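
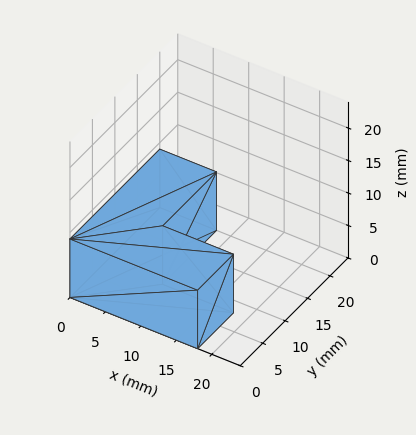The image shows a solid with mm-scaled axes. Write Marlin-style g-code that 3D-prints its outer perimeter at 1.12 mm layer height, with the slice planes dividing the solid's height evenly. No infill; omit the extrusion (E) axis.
Reading the render: the shape is an L-shaped prism: outer 18 × 20 mm, arm thicknesses ≈ 8 mm (horizontal) and 8 mm (vertical), extruded 9 mm in z (dimensions read to the nearest mm from the axis ticks). For the g-code, the solid's height is divided into equal slices at the stated Δz and each level perimeter traced with G1 moves after a G0 lift.

; perimeter-only toolpath
G21 ; units = mm
G90 ; absolute positioning
G28 ; home
; layer 1
G0 Z1.12
G0 X0.00 Y0.00
G1 X18.00 Y0.00
G1 X18.00 Y8.00
G1 X8.00 Y8.00
G1 X8.00 Y20.00
G1 X0.00 Y20.00
G1 X0.00 Y0.00
; layer 2
G0 Z2.25
G0 X0.00 Y0.00
G1 X18.00 Y0.00
G1 X18.00 Y8.00
G1 X8.00 Y8.00
G1 X8.00 Y20.00
G1 X0.00 Y20.00
G1 X0.00 Y0.00
; layer 3
G0 Z3.38
G0 X0.00 Y0.00
G1 X18.00 Y0.00
G1 X18.00 Y8.00
G1 X8.00 Y8.00
G1 X8.00 Y20.00
G1 X0.00 Y20.00
G1 X0.00 Y0.00
; layer 4
G0 Z4.50
G0 X0.00 Y0.00
G1 X18.00 Y0.00
G1 X18.00 Y8.00
G1 X8.00 Y8.00
G1 X8.00 Y20.00
G1 X0.00 Y20.00
G1 X0.00 Y0.00
; layer 5
G0 Z5.62
G0 X0.00 Y0.00
G1 X18.00 Y0.00
G1 X18.00 Y8.00
G1 X8.00 Y8.00
G1 X8.00 Y20.00
G1 X0.00 Y20.00
G1 X0.00 Y0.00
; layer 6
G0 Z6.75
G0 X0.00 Y0.00
G1 X18.00 Y0.00
G1 X18.00 Y8.00
G1 X8.00 Y8.00
G1 X8.00 Y20.00
G1 X0.00 Y20.00
G1 X0.00 Y0.00
; layer 7
G0 Z7.88
G0 X0.00 Y0.00
G1 X18.00 Y0.00
G1 X18.00 Y8.00
G1 X8.00 Y8.00
G1 X8.00 Y20.00
G1 X0.00 Y20.00
G1 X0.00 Y0.00
; layer 8
G0 Z9.00
G0 X0.00 Y0.00
G1 X18.00 Y0.00
G1 X18.00 Y8.00
G1 X8.00 Y8.00
G1 X8.00 Y20.00
G1 X0.00 Y20.00
G1 X0.00 Y0.00
M2 ; end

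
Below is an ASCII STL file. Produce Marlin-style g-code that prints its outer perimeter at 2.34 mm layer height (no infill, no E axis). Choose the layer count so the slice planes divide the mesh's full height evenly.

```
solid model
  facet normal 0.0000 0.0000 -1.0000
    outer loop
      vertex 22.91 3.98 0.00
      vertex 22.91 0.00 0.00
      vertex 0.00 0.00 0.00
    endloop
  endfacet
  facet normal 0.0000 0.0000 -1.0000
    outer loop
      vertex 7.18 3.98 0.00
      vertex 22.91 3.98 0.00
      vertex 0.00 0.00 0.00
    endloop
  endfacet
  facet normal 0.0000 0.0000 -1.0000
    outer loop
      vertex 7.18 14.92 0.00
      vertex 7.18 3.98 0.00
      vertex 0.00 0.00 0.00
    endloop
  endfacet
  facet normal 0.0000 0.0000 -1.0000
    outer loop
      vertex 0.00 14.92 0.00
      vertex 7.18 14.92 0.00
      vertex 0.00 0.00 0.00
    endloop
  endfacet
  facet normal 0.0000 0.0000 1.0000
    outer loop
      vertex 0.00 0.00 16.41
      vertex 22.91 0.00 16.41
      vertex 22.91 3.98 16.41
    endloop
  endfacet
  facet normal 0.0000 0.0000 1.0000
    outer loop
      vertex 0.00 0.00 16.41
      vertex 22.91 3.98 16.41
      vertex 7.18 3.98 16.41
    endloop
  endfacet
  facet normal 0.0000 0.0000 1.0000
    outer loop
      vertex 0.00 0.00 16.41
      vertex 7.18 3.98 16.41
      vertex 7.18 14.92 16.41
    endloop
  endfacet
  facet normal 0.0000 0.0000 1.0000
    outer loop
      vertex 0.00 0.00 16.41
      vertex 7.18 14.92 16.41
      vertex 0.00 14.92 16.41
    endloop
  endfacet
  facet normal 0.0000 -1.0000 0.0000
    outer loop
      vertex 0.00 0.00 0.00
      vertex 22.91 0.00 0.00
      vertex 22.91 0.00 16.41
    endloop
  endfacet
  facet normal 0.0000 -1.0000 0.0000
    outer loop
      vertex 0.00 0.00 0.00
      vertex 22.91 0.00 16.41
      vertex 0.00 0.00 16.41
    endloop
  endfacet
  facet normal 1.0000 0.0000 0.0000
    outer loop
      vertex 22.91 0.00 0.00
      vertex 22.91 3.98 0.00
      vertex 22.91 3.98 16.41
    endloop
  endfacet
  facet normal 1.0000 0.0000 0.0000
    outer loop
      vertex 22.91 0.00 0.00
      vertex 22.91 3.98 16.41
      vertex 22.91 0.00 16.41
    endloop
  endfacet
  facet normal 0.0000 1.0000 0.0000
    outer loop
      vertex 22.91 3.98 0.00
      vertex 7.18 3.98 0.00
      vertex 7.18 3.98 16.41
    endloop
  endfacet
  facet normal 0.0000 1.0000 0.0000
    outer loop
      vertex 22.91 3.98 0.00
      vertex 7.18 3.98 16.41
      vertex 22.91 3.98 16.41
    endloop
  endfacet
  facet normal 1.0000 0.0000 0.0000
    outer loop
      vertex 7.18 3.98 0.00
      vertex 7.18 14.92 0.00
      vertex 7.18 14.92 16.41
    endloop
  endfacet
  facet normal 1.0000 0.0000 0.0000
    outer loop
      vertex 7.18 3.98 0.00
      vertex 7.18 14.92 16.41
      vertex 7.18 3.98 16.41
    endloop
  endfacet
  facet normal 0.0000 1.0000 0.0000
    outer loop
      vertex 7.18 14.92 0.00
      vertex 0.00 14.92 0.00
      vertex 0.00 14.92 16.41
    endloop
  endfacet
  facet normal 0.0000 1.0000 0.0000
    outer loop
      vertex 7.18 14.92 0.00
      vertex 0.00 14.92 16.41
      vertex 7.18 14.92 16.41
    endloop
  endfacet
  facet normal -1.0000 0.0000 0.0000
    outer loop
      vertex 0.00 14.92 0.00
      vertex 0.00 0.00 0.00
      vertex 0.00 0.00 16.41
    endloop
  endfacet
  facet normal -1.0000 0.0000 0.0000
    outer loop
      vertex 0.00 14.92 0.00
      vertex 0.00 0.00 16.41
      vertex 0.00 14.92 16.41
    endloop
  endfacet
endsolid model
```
; perimeter-only toolpath
G21 ; units = mm
G90 ; absolute positioning
G28 ; home
; layer 1
G0 Z2.34
G0 X0.00 Y0.00
G1 X22.91 Y0.00
G1 X22.91 Y3.98
G1 X7.18 Y3.98
G1 X7.18 Y14.92
G1 X0.00 Y14.92
G1 X0.00 Y0.00
; layer 2
G0 Z4.69
G0 X0.00 Y0.00
G1 X22.91 Y0.00
G1 X22.91 Y3.98
G1 X7.18 Y3.98
G1 X7.18 Y14.92
G1 X0.00 Y14.92
G1 X0.00 Y0.00
; layer 3
G0 Z7.03
G0 X0.00 Y0.00
G1 X22.91 Y0.00
G1 X22.91 Y3.98
G1 X7.18 Y3.98
G1 X7.18 Y14.92
G1 X0.00 Y14.92
G1 X0.00 Y0.00
; layer 4
G0 Z9.38
G0 X0.00 Y0.00
G1 X22.91 Y0.00
G1 X22.91 Y3.98
G1 X7.18 Y3.98
G1 X7.18 Y14.92
G1 X0.00 Y14.92
G1 X0.00 Y0.00
; layer 5
G0 Z11.72
G0 X0.00 Y0.00
G1 X22.91 Y0.00
G1 X22.91 Y3.98
G1 X7.18 Y3.98
G1 X7.18 Y14.92
G1 X0.00 Y14.92
G1 X0.00 Y0.00
; layer 6
G0 Z14.07
G0 X0.00 Y0.00
G1 X22.91 Y0.00
G1 X22.91 Y3.98
G1 X7.18 Y3.98
G1 X7.18 Y14.92
G1 X0.00 Y14.92
G1 X0.00 Y0.00
; layer 7
G0 Z16.41
G0 X0.00 Y0.00
G1 X22.91 Y0.00
G1 X22.91 Y3.98
G1 X7.18 Y3.98
G1 X7.18 Y14.92
G1 X0.00 Y14.92
G1 X0.00 Y0.00
M2 ; end

The solid is an L-shaped prism: outer 22.9 × 14.9 mm, arm thicknesses ≈ 3.98 mm (horizontal) and 7.18 mm (vertical), extruded 16.4 mm in z. Slicing at Δz = 2.34 mm — 7 equal slices spanning the solid's height, so layer i sits at z = i·h/7 — gives 7 non-empty perimeters. Each is a 6-segment closed polygon; G0 lifts to the layer z and rapids to the start vertex, then G1 traces the edges.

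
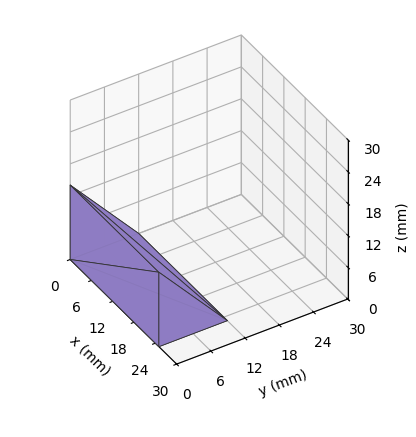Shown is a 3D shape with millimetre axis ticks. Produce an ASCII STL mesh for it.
Reading the render: the shape is a wedge (ramp): 25 × 12 mm base, rising to 14 mm along the y=0 edge and sloping linearly to z=0 at y=12 (dimensions read to the nearest mm from the axis ticks). For the STL, each face is triangulated and given an outward normal.

solid part
  facet normal 0.0000 0.0000 -1.0000
    outer loop
      vertex 25.000 12.000 0.000
      vertex 25.000 0.000 0.000
      vertex 0.000 0.000 0.000
    endloop
  endfacet
  facet normal 0.0000 0.0000 -1.0000
    outer loop
      vertex 0.000 12.000 0.000
      vertex 25.000 12.000 0.000
      vertex 0.000 0.000 0.000
    endloop
  endfacet
  facet normal 0.0000 -1.0000 0.0000
    outer loop
      vertex 0.000 0.000 0.000
      vertex 25.000 0.000 0.000
      vertex 25.000 0.000 14.000
    endloop
  endfacet
  facet normal 0.0000 -1.0000 0.0000
    outer loop
      vertex 0.000 0.000 0.000
      vertex 25.000 0.000 14.000
      vertex 0.000 0.000 14.000
    endloop
  endfacet
  facet normal 0.0000 0.7593 0.6508
    outer loop
      vertex 0.000 0.000 14.000
      vertex 25.000 0.000 14.000
      vertex 25.000 12.000 0.000
    endloop
  endfacet
  facet normal 0.0000 0.7593 0.6508
    outer loop
      vertex 0.000 0.000 14.000
      vertex 25.000 12.000 0.000
      vertex 0.000 12.000 0.000
    endloop
  endfacet
  facet normal -1.0000 0.0000 0.0000
    outer loop
      vertex 0.000 0.000 14.000
      vertex 0.000 12.000 0.000
      vertex 0.000 0.000 0.000
    endloop
  endfacet
  facet normal 1.0000 0.0000 0.0000
    outer loop
      vertex 25.000 0.000 0.000
      vertex 25.000 12.000 0.000
      vertex 25.000 0.000 14.000
    endloop
  endfacet
endsolid part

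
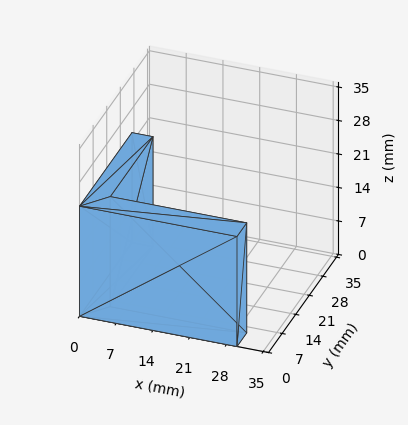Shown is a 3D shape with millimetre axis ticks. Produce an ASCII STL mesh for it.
Reading the render: the shape is an L-shaped prism: outer 30 × 27 mm, arm thicknesses ≈ 5 mm (horizontal) and 4 mm (vertical), extruded 23 mm in z (dimensions read to the nearest mm from the axis ticks). For the STL, each face is triangulated and given an outward normal.

solid part
  facet normal 0.0000 0.0000 -1.0000
    outer loop
      vertex 30.0 5.0 0.0
      vertex 30.0 0.0 0.0
      vertex 0.0 0.0 0.0
    endloop
  endfacet
  facet normal 0.0000 0.0000 -1.0000
    outer loop
      vertex 4.0 5.0 0.0
      vertex 30.0 5.0 0.0
      vertex 0.0 0.0 0.0
    endloop
  endfacet
  facet normal 0.0000 0.0000 -1.0000
    outer loop
      vertex 4.0 27.0 0.0
      vertex 4.0 5.0 0.0
      vertex 0.0 0.0 0.0
    endloop
  endfacet
  facet normal 0.0000 0.0000 -1.0000
    outer loop
      vertex 0.0 27.0 0.0
      vertex 4.0 27.0 0.0
      vertex 0.0 0.0 0.0
    endloop
  endfacet
  facet normal 0.0000 0.0000 1.0000
    outer loop
      vertex 0.0 0.0 23.0
      vertex 30.0 0.0 23.0
      vertex 30.0 5.0 23.0
    endloop
  endfacet
  facet normal 0.0000 0.0000 1.0000
    outer loop
      vertex 0.0 0.0 23.0
      vertex 30.0 5.0 23.0
      vertex 4.0 5.0 23.0
    endloop
  endfacet
  facet normal 0.0000 0.0000 1.0000
    outer loop
      vertex 0.0 0.0 23.0
      vertex 4.0 5.0 23.0
      vertex 4.0 27.0 23.0
    endloop
  endfacet
  facet normal 0.0000 0.0000 1.0000
    outer loop
      vertex 0.0 0.0 23.0
      vertex 4.0 27.0 23.0
      vertex 0.0 27.0 23.0
    endloop
  endfacet
  facet normal 0.0000 -1.0000 0.0000
    outer loop
      vertex 0.0 0.0 0.0
      vertex 30.0 0.0 0.0
      vertex 30.0 0.0 23.0
    endloop
  endfacet
  facet normal 0.0000 -1.0000 0.0000
    outer loop
      vertex 0.0 0.0 0.0
      vertex 30.0 0.0 23.0
      vertex 0.0 0.0 23.0
    endloop
  endfacet
  facet normal 1.0000 0.0000 0.0000
    outer loop
      vertex 30.0 0.0 0.0
      vertex 30.0 5.0 0.0
      vertex 30.0 5.0 23.0
    endloop
  endfacet
  facet normal 1.0000 0.0000 0.0000
    outer loop
      vertex 30.0 0.0 0.0
      vertex 30.0 5.0 23.0
      vertex 30.0 0.0 23.0
    endloop
  endfacet
  facet normal 0.0000 1.0000 0.0000
    outer loop
      vertex 30.0 5.0 0.0
      vertex 4.0 5.0 0.0
      vertex 4.0 5.0 23.0
    endloop
  endfacet
  facet normal 0.0000 1.0000 0.0000
    outer loop
      vertex 30.0 5.0 0.0
      vertex 4.0 5.0 23.0
      vertex 30.0 5.0 23.0
    endloop
  endfacet
  facet normal 1.0000 0.0000 0.0000
    outer loop
      vertex 4.0 5.0 0.0
      vertex 4.0 27.0 0.0
      vertex 4.0 27.0 23.0
    endloop
  endfacet
  facet normal 1.0000 0.0000 0.0000
    outer loop
      vertex 4.0 5.0 0.0
      vertex 4.0 27.0 23.0
      vertex 4.0 5.0 23.0
    endloop
  endfacet
  facet normal 0.0000 1.0000 0.0000
    outer loop
      vertex 4.0 27.0 0.0
      vertex 0.0 27.0 0.0
      vertex 0.0 27.0 23.0
    endloop
  endfacet
  facet normal 0.0000 1.0000 0.0000
    outer loop
      vertex 4.0 27.0 0.0
      vertex 0.0 27.0 23.0
      vertex 4.0 27.0 23.0
    endloop
  endfacet
  facet normal -1.0000 0.0000 0.0000
    outer loop
      vertex 0.0 27.0 0.0
      vertex 0.0 0.0 0.0
      vertex 0.0 0.0 23.0
    endloop
  endfacet
  facet normal -1.0000 0.0000 0.0000
    outer loop
      vertex 0.0 27.0 0.0
      vertex 0.0 0.0 23.0
      vertex 0.0 27.0 23.0
    endloop
  endfacet
endsolid part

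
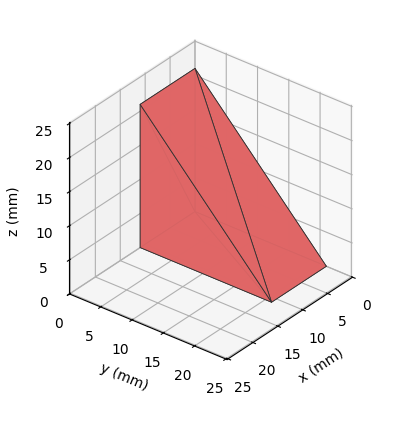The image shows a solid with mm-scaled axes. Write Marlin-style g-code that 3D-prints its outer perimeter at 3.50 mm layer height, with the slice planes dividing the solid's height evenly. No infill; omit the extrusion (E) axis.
Reading the render: the shape is a wedge (ramp): 11 × 21 mm base, rising to 21 mm along the y=0 edge and sloping linearly to z=0 at y=21 (dimensions read to the nearest mm from the axis ticks). For the g-code, the solid's height is divided into equal slices at the stated Δz and each level perimeter traced with G1 moves after a G0 lift.

; perimeter-only toolpath
G21 ; units = mm
G90 ; absolute positioning
G28 ; home
; layer 1
G0 Z3.50
G0 X0.00 Y0.00
G1 X11.00 Y0.00
G1 X11.00 Y17.50
G1 X0.00 Y17.50
G1 X0.00 Y0.00
; layer 2
G0 Z7.00
G0 X0.00 Y0.00
G1 X11.00 Y0.00
G1 X11.00 Y14.00
G1 X0.00 Y14.00
G1 X0.00 Y0.00
; layer 3
G0 Z10.50
G0 X0.00 Y0.00
G1 X11.00 Y0.00
G1 X11.00 Y10.50
G1 X0.00 Y10.50
G1 X0.00 Y0.00
; layer 4
G0 Z14.00
G0 X0.00 Y0.00
G1 X11.00 Y0.00
G1 X11.00 Y7.00
G1 X0.00 Y7.00
G1 X0.00 Y0.00
; layer 5
G0 Z17.50
G0 X0.00 Y0.00
G1 X11.00 Y0.00
G1 X11.00 Y3.50
G1 X0.00 Y3.50
G1 X0.00 Y0.00
M2 ; end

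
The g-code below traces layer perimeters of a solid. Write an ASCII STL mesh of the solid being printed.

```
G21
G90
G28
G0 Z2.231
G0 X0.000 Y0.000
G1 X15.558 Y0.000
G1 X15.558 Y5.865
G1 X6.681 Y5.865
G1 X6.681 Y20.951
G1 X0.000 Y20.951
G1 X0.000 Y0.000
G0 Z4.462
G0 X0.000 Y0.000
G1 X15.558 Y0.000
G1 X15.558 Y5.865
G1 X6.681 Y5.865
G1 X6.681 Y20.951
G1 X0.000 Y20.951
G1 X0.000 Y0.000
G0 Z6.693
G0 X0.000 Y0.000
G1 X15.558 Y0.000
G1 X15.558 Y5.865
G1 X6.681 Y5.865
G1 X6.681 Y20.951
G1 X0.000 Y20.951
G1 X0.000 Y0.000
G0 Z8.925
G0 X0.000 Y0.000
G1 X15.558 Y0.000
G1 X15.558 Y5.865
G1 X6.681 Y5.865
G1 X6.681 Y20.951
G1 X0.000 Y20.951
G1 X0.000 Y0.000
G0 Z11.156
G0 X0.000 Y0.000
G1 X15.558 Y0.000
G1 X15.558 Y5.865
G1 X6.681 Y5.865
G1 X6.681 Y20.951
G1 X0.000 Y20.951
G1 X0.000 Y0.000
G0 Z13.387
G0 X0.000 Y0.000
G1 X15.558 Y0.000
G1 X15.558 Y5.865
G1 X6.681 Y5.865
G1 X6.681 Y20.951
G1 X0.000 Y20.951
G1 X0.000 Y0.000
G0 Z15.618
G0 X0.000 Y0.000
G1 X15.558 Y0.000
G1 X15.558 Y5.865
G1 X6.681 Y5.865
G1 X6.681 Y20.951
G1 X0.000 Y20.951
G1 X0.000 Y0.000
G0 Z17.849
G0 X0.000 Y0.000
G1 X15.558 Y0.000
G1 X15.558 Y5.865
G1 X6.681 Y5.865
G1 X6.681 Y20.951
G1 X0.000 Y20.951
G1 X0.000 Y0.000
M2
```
solid part
  facet normal 0.0000 0.0000 -1.0000
    outer loop
      vertex 15.558 5.865 0.000
      vertex 15.558 0.000 0.000
      vertex 0.000 0.000 0.000
    endloop
  endfacet
  facet normal 0.0000 0.0000 -1.0000
    outer loop
      vertex 6.681 5.865 0.000
      vertex 15.558 5.865 0.000
      vertex 0.000 0.000 0.000
    endloop
  endfacet
  facet normal 0.0000 0.0000 -1.0000
    outer loop
      vertex 6.681 20.951 0.000
      vertex 6.681 5.865 0.000
      vertex 0.000 0.000 0.000
    endloop
  endfacet
  facet normal 0.0000 0.0000 -1.0000
    outer loop
      vertex 0.000 20.951 0.000
      vertex 6.681 20.951 0.000
      vertex 0.000 0.000 0.000
    endloop
  endfacet
  facet normal 0.0000 0.0000 1.0000
    outer loop
      vertex 0.000 0.000 17.849
      vertex 15.558 0.000 17.849
      vertex 15.558 5.865 17.849
    endloop
  endfacet
  facet normal 0.0000 0.0000 1.0000
    outer loop
      vertex 0.000 0.000 17.849
      vertex 15.558 5.865 17.849
      vertex 6.681 5.865 17.849
    endloop
  endfacet
  facet normal 0.0000 0.0000 1.0000
    outer loop
      vertex 0.000 0.000 17.849
      vertex 6.681 5.865 17.849
      vertex 6.681 20.951 17.849
    endloop
  endfacet
  facet normal 0.0000 0.0000 1.0000
    outer loop
      vertex 0.000 0.000 17.849
      vertex 6.681 20.951 17.849
      vertex 0.000 20.951 17.849
    endloop
  endfacet
  facet normal 0.0000 -1.0000 0.0000
    outer loop
      vertex 0.000 0.000 0.000
      vertex 15.558 0.000 0.000
      vertex 15.558 0.000 17.849
    endloop
  endfacet
  facet normal 0.0000 -1.0000 0.0000
    outer loop
      vertex 0.000 0.000 0.000
      vertex 15.558 0.000 17.849
      vertex 0.000 0.000 17.849
    endloop
  endfacet
  facet normal 1.0000 0.0000 0.0000
    outer loop
      vertex 15.558 0.000 0.000
      vertex 15.558 5.865 0.000
      vertex 15.558 5.865 17.849
    endloop
  endfacet
  facet normal 1.0000 0.0000 0.0000
    outer loop
      vertex 15.558 0.000 0.000
      vertex 15.558 5.865 17.849
      vertex 15.558 0.000 17.849
    endloop
  endfacet
  facet normal 0.0000 1.0000 0.0000
    outer loop
      vertex 15.558 5.865 0.000
      vertex 6.681 5.865 0.000
      vertex 6.681 5.865 17.849
    endloop
  endfacet
  facet normal 0.0000 1.0000 0.0000
    outer loop
      vertex 15.558 5.865 0.000
      vertex 6.681 5.865 17.849
      vertex 15.558 5.865 17.849
    endloop
  endfacet
  facet normal 1.0000 0.0000 0.0000
    outer loop
      vertex 6.681 5.865 0.000
      vertex 6.681 20.951 0.000
      vertex 6.681 20.951 17.849
    endloop
  endfacet
  facet normal 1.0000 0.0000 0.0000
    outer loop
      vertex 6.681 5.865 0.000
      vertex 6.681 20.951 17.849
      vertex 6.681 5.865 17.849
    endloop
  endfacet
  facet normal 0.0000 1.0000 0.0000
    outer loop
      vertex 6.681 20.951 0.000
      vertex 0.000 20.951 0.000
      vertex 0.000 20.951 17.849
    endloop
  endfacet
  facet normal 0.0000 1.0000 0.0000
    outer loop
      vertex 6.681 20.951 0.000
      vertex 0.000 20.951 17.849
      vertex 6.681 20.951 17.849
    endloop
  endfacet
  facet normal -1.0000 0.0000 0.0000
    outer loop
      vertex 0.000 20.951 0.000
      vertex 0.000 0.000 0.000
      vertex 0.000 0.000 17.849
    endloop
  endfacet
  facet normal -1.0000 0.0000 0.0000
    outer loop
      vertex 0.000 20.951 0.000
      vertex 0.000 0.000 17.849
      vertex 0.000 20.951 17.849
    endloop
  endfacet
endsolid part

The G0 Z moves step by Δz≈2.231 mm. Every layer's G1 loop is the same polygon, so the solid is a straight extrusion of it from z=0 to z≈17.8. Closing with flat bottom and top caps and triangulating gives 20 facets — an L-shaped prism: outer 15.6 × 21 mm, arm thicknesses ≈ 5.87 mm (horizontal) and 6.68 mm (vertical), extruded 17.8 mm in z.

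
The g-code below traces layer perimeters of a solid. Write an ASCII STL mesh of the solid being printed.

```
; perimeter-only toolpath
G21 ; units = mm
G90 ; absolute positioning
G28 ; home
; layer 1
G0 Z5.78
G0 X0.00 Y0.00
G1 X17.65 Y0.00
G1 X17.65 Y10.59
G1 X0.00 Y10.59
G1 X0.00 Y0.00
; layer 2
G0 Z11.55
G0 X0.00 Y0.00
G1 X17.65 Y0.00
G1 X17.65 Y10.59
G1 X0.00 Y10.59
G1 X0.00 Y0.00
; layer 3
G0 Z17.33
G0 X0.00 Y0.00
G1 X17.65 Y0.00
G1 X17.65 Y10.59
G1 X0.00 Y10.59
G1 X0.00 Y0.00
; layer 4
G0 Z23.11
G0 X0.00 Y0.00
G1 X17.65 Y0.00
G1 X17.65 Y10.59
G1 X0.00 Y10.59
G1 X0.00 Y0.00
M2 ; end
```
solid part
  facet normal 0.0000 0.0000 -1.0000
    outer loop
      vertex 17.65 10.59 0.00
      vertex 17.65 0.00 0.00
      vertex 0.00 0.00 0.00
    endloop
  endfacet
  facet normal 0.0000 0.0000 -1.0000
    outer loop
      vertex 0.00 10.59 0.00
      vertex 17.65 10.59 0.00
      vertex 0.00 0.00 0.00
    endloop
  endfacet
  facet normal 0.0000 0.0000 1.0000
    outer loop
      vertex 0.00 0.00 23.11
      vertex 17.65 0.00 23.11
      vertex 17.65 10.59 23.11
    endloop
  endfacet
  facet normal 0.0000 0.0000 1.0000
    outer loop
      vertex 0.00 0.00 23.11
      vertex 17.65 10.59 23.11
      vertex 0.00 10.59 23.11
    endloop
  endfacet
  facet normal 0.0000 -1.0000 0.0000
    outer loop
      vertex 0.00 0.00 0.00
      vertex 17.65 0.00 0.00
      vertex 17.65 0.00 23.11
    endloop
  endfacet
  facet normal 0.0000 -1.0000 0.0000
    outer loop
      vertex 0.00 0.00 0.00
      vertex 17.65 0.00 23.11
      vertex 0.00 0.00 23.11
    endloop
  endfacet
  facet normal 0.0000 1.0000 0.0000
    outer loop
      vertex 17.65 10.59 23.11
      vertex 17.65 10.59 0.00
      vertex 0.00 10.59 0.00
    endloop
  endfacet
  facet normal 0.0000 1.0000 0.0000
    outer loop
      vertex 0.00 10.59 23.11
      vertex 17.65 10.59 23.11
      vertex 0.00 10.59 0.00
    endloop
  endfacet
  facet normal -1.0000 0.0000 0.0000
    outer loop
      vertex 0.00 10.59 23.11
      vertex 0.00 10.59 0.00
      vertex 0.00 0.00 0.00
    endloop
  endfacet
  facet normal -1.0000 0.0000 0.0000
    outer loop
      vertex 0.00 0.00 23.11
      vertex 0.00 10.59 23.11
      vertex 0.00 0.00 0.00
    endloop
  endfacet
  facet normal 1.0000 0.0000 0.0000
    outer loop
      vertex 17.65 0.00 0.00
      vertex 17.65 10.59 0.00
      vertex 17.65 10.59 23.11
    endloop
  endfacet
  facet normal 1.0000 0.0000 0.0000
    outer loop
      vertex 17.65 0.00 0.00
      vertex 17.65 10.59 23.11
      vertex 17.65 0.00 23.11
    endloop
  endfacet
endsolid part

The G0 Z moves step by Δz≈5.78 mm. Every layer's G1 loop is the same polygon, so the solid is a straight extrusion of it from z=0 to z≈23.1. Closing with flat bottom and top caps and triangulating gives 12 facets — a rectangular box, roughly 17.6 × 10.6 mm footprint and 23.1 mm tall.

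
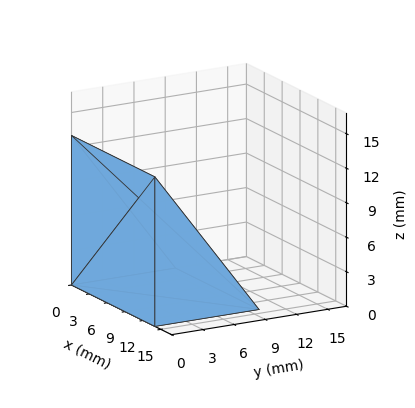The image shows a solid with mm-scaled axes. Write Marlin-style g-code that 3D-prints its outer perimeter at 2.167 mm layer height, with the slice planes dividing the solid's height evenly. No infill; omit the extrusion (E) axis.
Reading the render: the shape is a wedge (ramp): 14 × 10 mm base, rising to 13 mm along the y=0 edge and sloping linearly to z=0 at y=10 (dimensions read to the nearest mm from the axis ticks). For the g-code, the solid's height is divided into equal slices at the stated Δz and each level perimeter traced with G1 moves after a G0 lift.

; perimeter-only toolpath
G21 ; units = mm
G90 ; absolute positioning
G28 ; home
; layer 1
G0 Z2.167
G0 X0.000 Y0.000
G1 X14.000 Y0.000
G1 X14.000 Y8.333
G1 X0.000 Y8.333
G1 X0.000 Y0.000
; layer 2
G0 Z4.333
G0 X0.000 Y0.000
G1 X14.000 Y0.000
G1 X14.000 Y6.667
G1 X0.000 Y6.667
G1 X0.000 Y0.000
; layer 3
G0 Z6.500
G0 X0.000 Y0.000
G1 X14.000 Y0.000
G1 X14.000 Y5.000
G1 X0.000 Y5.000
G1 X0.000 Y0.000
; layer 4
G0 Z8.667
G0 X0.000 Y0.000
G1 X14.000 Y0.000
G1 X14.000 Y3.333
G1 X0.000 Y3.333
G1 X0.000 Y0.000
; layer 5
G0 Z10.833
G0 X0.000 Y0.000
G1 X14.000 Y0.000
G1 X14.000 Y1.667
G1 X0.000 Y1.667
G1 X0.000 Y0.000
M2 ; end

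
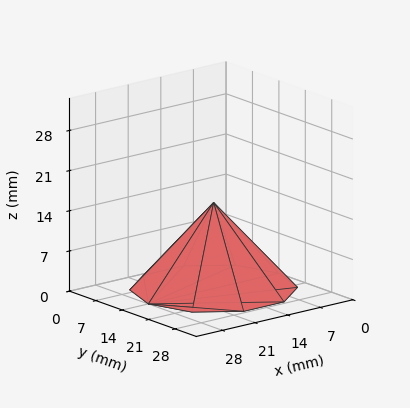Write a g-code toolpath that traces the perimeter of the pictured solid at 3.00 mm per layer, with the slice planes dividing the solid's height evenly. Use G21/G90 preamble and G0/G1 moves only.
Reading the render: the shape is a regular 10-sided pyramid, base circumscribed radius ≈ 14 mm, apex at z ≈ 15 mm (dimensions read to the nearest mm from the axis ticks). For the g-code, the solid's height is divided into equal slices at the stated Δz and each level perimeter traced with G1 moves after a G0 lift.

; perimeter-only toolpath
G21 ; units = mm
G90 ; absolute positioning
G28 ; home
; layer 1
G0 Z3.00
G0 X25.20 Y14.00
G1 X23.06 Y20.58
G1 X17.46 Y24.65
G1 X10.54 Y24.65
G1 X4.94 Y20.58
G1 X2.80 Y14.00
G1 X4.94 Y7.42
G1 X10.54 Y3.35
G1 X17.46 Y3.35
G1 X23.06 Y7.42
G1 X25.20 Y14.00
; layer 2
G0 Z6.00
G0 X22.40 Y14.00
G1 X20.80 Y18.94
G1 X16.60 Y21.99
G1 X11.40 Y21.99
G1 X7.20 Y18.94
G1 X5.60 Y14.00
G1 X7.20 Y9.06
G1 X11.40 Y6.01
G1 X16.60 Y6.01
G1 X20.80 Y9.06
G1 X22.40 Y14.00
; layer 3
G0 Z9.00
G0 X19.60 Y14.00
G1 X18.53 Y17.29
G1 X15.73 Y19.32
G1 X12.27 Y19.32
G1 X9.47 Y17.29
G1 X8.40 Y14.00
G1 X9.47 Y10.71
G1 X12.27 Y8.68
G1 X15.73 Y8.68
G1 X18.53 Y10.71
G1 X19.60 Y14.00
; layer 4
G0 Z12.00
G0 X16.80 Y14.00
G1 X16.27 Y15.65
G1 X14.87 Y16.66
G1 X13.13 Y16.66
G1 X11.73 Y15.65
G1 X11.20 Y14.00
G1 X11.73 Y12.35
G1 X13.13 Y11.34
G1 X14.87 Y11.34
G1 X16.27 Y12.35
G1 X16.80 Y14.00
M2 ; end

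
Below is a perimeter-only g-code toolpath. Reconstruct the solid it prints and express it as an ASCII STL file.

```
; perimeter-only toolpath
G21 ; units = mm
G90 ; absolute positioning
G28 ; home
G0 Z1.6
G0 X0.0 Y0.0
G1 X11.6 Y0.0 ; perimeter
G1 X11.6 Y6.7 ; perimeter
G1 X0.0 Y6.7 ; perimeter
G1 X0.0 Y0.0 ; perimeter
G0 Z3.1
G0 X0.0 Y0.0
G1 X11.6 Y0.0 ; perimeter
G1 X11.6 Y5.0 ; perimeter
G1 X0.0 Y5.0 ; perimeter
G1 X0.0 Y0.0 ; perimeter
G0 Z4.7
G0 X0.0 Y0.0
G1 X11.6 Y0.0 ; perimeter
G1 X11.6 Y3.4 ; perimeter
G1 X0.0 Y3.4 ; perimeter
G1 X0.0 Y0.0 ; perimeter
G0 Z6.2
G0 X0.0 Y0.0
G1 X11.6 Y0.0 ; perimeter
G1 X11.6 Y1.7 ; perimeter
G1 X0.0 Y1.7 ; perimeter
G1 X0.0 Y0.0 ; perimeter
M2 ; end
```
solid part
  facet normal 0.0000 0.0000 -1.0000
    outer loop
      vertex 11.6 8.4 0.0
      vertex 11.6 0.0 0.0
      vertex 0.0 0.0 0.0
    endloop
  endfacet
  facet normal 0.0000 0.0000 -1.0000
    outer loop
      vertex 0.0 8.4 0.0
      vertex 11.6 8.4 0.0
      vertex 0.0 0.0 0.0
    endloop
  endfacet
  facet normal 0.0000 -1.0000 0.0000
    outer loop
      vertex 0.0 0.0 0.0
      vertex 11.6 0.0 0.0
      vertex 11.6 0.0 7.8
    endloop
  endfacet
  facet normal 0.0000 -1.0000 0.0000
    outer loop
      vertex 0.0 0.0 0.0
      vertex 11.6 0.0 7.8
      vertex 0.0 0.0 7.8
    endloop
  endfacet
  facet normal 0.0000 0.6805 0.7328
    outer loop
      vertex 0.0 0.0 7.8
      vertex 11.6 0.0 7.8
      vertex 11.6 8.4 0.0
    endloop
  endfacet
  facet normal 0.0000 0.6805 0.7328
    outer loop
      vertex 0.0 0.0 7.8
      vertex 11.6 8.4 0.0
      vertex 0.0 8.4 0.0
    endloop
  endfacet
  facet normal -1.0000 0.0000 0.0000
    outer loop
      vertex 0.0 0.0 7.8
      vertex 0.0 8.4 0.0
      vertex 0.0 0.0 0.0
    endloop
  endfacet
  facet normal 1.0000 0.0000 0.0000
    outer loop
      vertex 11.6 0.0 0.0
      vertex 11.6 8.4 0.0
      vertex 11.6 0.0 7.8
    endloop
  endfacet
endsolid part

The G0 Z moves step by Δz≈1.6 mm. The G1 loops shrink linearly with z, so the solid tapers from its base footprint up to z≈7.8. Closing with a flat bottom cap and the tapered top and triangulating gives 8 facets — a wedge (ramp): 11.6 × 8.4 mm base, rising to 7.8 mm along the y=0 edge and sloping linearly to z=0 at y=8.4.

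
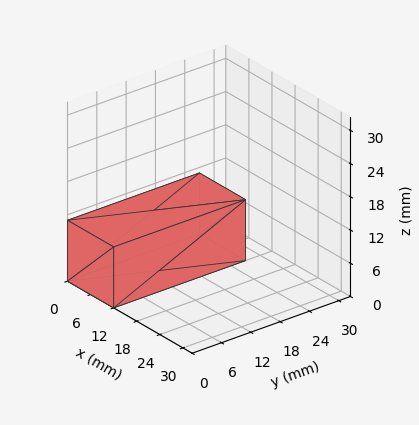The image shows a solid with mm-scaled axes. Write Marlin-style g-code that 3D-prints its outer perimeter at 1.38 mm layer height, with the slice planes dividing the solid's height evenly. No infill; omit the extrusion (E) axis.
Reading the render: the shape is a rectangular box, roughly 12 × 27 mm footprint and 11 mm tall (dimensions read to the nearest mm from the axis ticks). For the g-code, the solid's height is divided into equal slices at the stated Δz and each level perimeter traced with G1 moves after a G0 lift.

; perimeter-only toolpath
G21 ; units = mm
G90 ; absolute positioning
G28 ; home
; layer 1
G0 Z1.38
G0 X0.00 Y0.00
G1 X12.00 Y0.00
G1 X12.00 Y27.00
G1 X0.00 Y27.00
G1 X0.00 Y0.00
; layer 2
G0 Z2.75
G0 X0.00 Y0.00
G1 X12.00 Y0.00
G1 X12.00 Y27.00
G1 X0.00 Y27.00
G1 X0.00 Y0.00
; layer 3
G0 Z4.12
G0 X0.00 Y0.00
G1 X12.00 Y0.00
G1 X12.00 Y27.00
G1 X0.00 Y27.00
G1 X0.00 Y0.00
; layer 4
G0 Z5.50
G0 X0.00 Y0.00
G1 X12.00 Y0.00
G1 X12.00 Y27.00
G1 X0.00 Y27.00
G1 X0.00 Y0.00
; layer 5
G0 Z6.88
G0 X0.00 Y0.00
G1 X12.00 Y0.00
G1 X12.00 Y27.00
G1 X0.00 Y27.00
G1 X0.00 Y0.00
; layer 6
G0 Z8.25
G0 X0.00 Y0.00
G1 X12.00 Y0.00
G1 X12.00 Y27.00
G1 X0.00 Y27.00
G1 X0.00 Y0.00
; layer 7
G0 Z9.62
G0 X0.00 Y0.00
G1 X12.00 Y0.00
G1 X12.00 Y27.00
G1 X0.00 Y27.00
G1 X0.00 Y0.00
; layer 8
G0 Z11.00
G0 X0.00 Y0.00
G1 X12.00 Y0.00
G1 X12.00 Y27.00
G1 X0.00 Y27.00
G1 X0.00 Y0.00
M2 ; end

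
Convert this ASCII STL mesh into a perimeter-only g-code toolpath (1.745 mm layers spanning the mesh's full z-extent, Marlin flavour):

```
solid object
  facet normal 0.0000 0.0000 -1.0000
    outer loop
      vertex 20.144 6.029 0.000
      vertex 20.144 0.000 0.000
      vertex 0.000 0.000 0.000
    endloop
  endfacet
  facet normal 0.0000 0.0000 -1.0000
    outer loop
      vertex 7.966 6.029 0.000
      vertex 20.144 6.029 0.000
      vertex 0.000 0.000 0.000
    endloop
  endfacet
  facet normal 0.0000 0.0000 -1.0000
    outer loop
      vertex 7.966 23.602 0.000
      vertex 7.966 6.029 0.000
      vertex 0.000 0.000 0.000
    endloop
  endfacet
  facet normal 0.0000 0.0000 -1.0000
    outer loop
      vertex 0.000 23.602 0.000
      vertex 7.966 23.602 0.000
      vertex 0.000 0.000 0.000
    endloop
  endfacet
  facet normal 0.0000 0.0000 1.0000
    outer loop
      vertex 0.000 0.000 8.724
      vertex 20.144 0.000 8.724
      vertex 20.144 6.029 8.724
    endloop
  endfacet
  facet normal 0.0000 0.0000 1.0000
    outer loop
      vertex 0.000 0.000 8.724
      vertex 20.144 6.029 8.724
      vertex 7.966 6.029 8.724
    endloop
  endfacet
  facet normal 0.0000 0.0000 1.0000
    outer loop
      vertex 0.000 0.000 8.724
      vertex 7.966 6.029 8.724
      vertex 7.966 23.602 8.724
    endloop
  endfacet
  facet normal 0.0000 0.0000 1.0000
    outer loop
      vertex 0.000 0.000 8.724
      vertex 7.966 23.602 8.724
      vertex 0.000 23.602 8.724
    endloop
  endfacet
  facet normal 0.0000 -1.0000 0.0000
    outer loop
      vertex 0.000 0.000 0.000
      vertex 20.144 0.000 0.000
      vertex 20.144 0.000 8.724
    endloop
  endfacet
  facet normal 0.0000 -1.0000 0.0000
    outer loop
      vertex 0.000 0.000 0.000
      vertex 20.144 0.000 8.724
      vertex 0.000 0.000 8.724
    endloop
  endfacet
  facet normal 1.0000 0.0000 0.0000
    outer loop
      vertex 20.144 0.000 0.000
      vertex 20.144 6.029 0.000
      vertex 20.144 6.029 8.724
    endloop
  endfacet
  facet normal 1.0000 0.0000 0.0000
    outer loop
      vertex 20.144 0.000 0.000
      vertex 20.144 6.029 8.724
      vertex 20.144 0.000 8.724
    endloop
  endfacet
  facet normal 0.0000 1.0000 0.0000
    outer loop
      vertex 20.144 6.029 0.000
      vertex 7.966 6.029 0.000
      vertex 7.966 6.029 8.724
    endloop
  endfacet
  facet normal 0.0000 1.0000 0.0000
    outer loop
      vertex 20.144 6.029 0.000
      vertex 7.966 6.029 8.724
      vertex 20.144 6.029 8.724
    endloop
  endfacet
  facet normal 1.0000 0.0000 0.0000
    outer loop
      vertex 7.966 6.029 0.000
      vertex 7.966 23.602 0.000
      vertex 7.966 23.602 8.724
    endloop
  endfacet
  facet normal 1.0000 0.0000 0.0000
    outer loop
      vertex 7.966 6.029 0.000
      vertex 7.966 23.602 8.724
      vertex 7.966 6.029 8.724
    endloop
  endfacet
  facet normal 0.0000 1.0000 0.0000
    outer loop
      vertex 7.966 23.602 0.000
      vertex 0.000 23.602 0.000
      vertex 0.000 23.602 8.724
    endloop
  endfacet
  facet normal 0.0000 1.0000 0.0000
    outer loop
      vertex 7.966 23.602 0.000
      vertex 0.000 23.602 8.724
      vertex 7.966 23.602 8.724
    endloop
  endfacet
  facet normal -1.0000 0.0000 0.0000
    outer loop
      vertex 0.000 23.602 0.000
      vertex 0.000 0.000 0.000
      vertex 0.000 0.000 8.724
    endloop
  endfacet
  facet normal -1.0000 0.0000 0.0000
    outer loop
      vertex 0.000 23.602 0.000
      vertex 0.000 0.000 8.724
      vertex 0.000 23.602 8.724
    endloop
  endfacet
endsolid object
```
; perimeter-only toolpath
G21 ; units = mm
G90 ; absolute positioning
G28 ; home
; layer 1
G0 Z1.745
G0 X0.000 Y0.000
G1 X20.144 Y0.000
G1 X20.144 Y6.029
G1 X7.966 Y6.029
G1 X7.966 Y23.602
G1 X0.000 Y23.602
G1 X0.000 Y0.000
; layer 2
G0 Z3.490
G0 X0.000 Y0.000
G1 X20.144 Y0.000
G1 X20.144 Y6.029
G1 X7.966 Y6.029
G1 X7.966 Y23.602
G1 X0.000 Y23.602
G1 X0.000 Y0.000
; layer 3
G0 Z5.234
G0 X0.000 Y0.000
G1 X20.144 Y0.000
G1 X20.144 Y6.029
G1 X7.966 Y6.029
G1 X7.966 Y23.602
G1 X0.000 Y23.602
G1 X0.000 Y0.000
; layer 4
G0 Z6.979
G0 X0.000 Y0.000
G1 X20.144 Y0.000
G1 X20.144 Y6.029
G1 X7.966 Y6.029
G1 X7.966 Y23.602
G1 X0.000 Y23.602
G1 X0.000 Y0.000
; layer 5
G0 Z8.724
G0 X0.000 Y0.000
G1 X20.144 Y0.000
G1 X20.144 Y6.029
G1 X7.966 Y6.029
G1 X7.966 Y23.602
G1 X0.000 Y23.602
G1 X0.000 Y0.000
M2 ; end

The solid is an L-shaped prism: outer 20.1 × 23.6 mm, arm thicknesses ≈ 6.03 mm (horizontal) and 7.97 mm (vertical), extruded 8.72 mm in z. Slicing at Δz = 1.745 mm — 5 equal slices spanning the solid's height, so layer i sits at z = i·h/5 — gives 5 non-empty perimeters. Each is a 6-segment closed polygon; G0 lifts to the layer z and rapids to the start vertex, then G1 traces the edges.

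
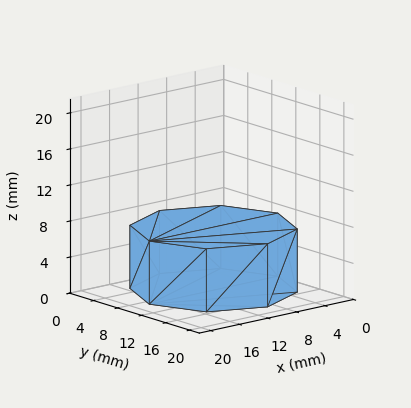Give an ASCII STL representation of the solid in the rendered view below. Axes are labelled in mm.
Reading the render: the shape is a regular 8-sided prism (a cylinder approximated with 8 flat sides), circumscribed radius ≈ 9 mm, height ≈ 7 mm (dimensions read to the nearest mm from the axis ticks). For the STL, each face is triangulated and given an outward normal.

solid part
  facet normal 0.0000 0.0000 -1.0000
    outer loop
      vertex 9.000 18.000 0.000
      vertex 15.364 15.364 0.000
      vertex 18.000 9.000 0.000
    endloop
  endfacet
  facet normal 0.0000 0.0000 -1.0000
    outer loop
      vertex 2.636 15.364 0.000
      vertex 9.000 18.000 0.000
      vertex 18.000 9.000 0.000
    endloop
  endfacet
  facet normal 0.0000 0.0000 -1.0000
    outer loop
      vertex 0.000 9.000 0.000
      vertex 2.636 15.364 0.000
      vertex 18.000 9.000 0.000
    endloop
  endfacet
  facet normal 0.0000 0.0000 -1.0000
    outer loop
      vertex 2.636 2.636 0.000
      vertex 0.000 9.000 0.000
      vertex 18.000 9.000 0.000
    endloop
  endfacet
  facet normal 0.0000 0.0000 -1.0000
    outer loop
      vertex 9.000 0.000 0.000
      vertex 2.636 2.636 0.000
      vertex 18.000 9.000 0.000
    endloop
  endfacet
  facet normal 0.0000 0.0000 -1.0000
    outer loop
      vertex 15.364 2.636 0.000
      vertex 9.000 0.000 0.000
      vertex 18.000 9.000 0.000
    endloop
  endfacet
  facet normal 0.0000 0.0000 1.0000
    outer loop
      vertex 18.000 9.000 7.000
      vertex 15.364 15.364 7.000
      vertex 9.000 18.000 7.000
    endloop
  endfacet
  facet normal 0.0000 0.0000 1.0000
    outer loop
      vertex 18.000 9.000 7.000
      vertex 9.000 18.000 7.000
      vertex 2.636 15.364 7.000
    endloop
  endfacet
  facet normal 0.0000 0.0000 1.0000
    outer loop
      vertex 18.000 9.000 7.000
      vertex 2.636 15.364 7.000
      vertex 0.000 9.000 7.000
    endloop
  endfacet
  facet normal 0.0000 0.0000 1.0000
    outer loop
      vertex 18.000 9.000 7.000
      vertex 0.000 9.000 7.000
      vertex 2.636 2.636 7.000
    endloop
  endfacet
  facet normal 0.0000 0.0000 1.0000
    outer loop
      vertex 18.000 9.000 7.000
      vertex 2.636 2.636 7.000
      vertex 9.000 0.000 7.000
    endloop
  endfacet
  facet normal 0.0000 0.0000 1.0000
    outer loop
      vertex 18.000 9.000 7.000
      vertex 9.000 0.000 7.000
      vertex 15.364 2.636 7.000
    endloop
  endfacet
  facet normal 0.9239 0.3827 0.0000
    outer loop
      vertex 18.000 9.000 0.000
      vertex 15.364 15.364 0.000
      vertex 15.364 15.364 7.000
    endloop
  endfacet
  facet normal 0.9239 0.3827 0.0000
    outer loop
      vertex 18.000 9.000 0.000
      vertex 15.364 15.364 7.000
      vertex 18.000 9.000 7.000
    endloop
  endfacet
  facet normal 0.3827 0.9239 0.0000
    outer loop
      vertex 15.364 15.364 0.000
      vertex 9.000 18.000 0.000
      vertex 9.000 18.000 7.000
    endloop
  endfacet
  facet normal 0.3827 0.9239 0.0000
    outer loop
      vertex 15.364 15.364 0.000
      vertex 9.000 18.000 7.000
      vertex 15.364 15.364 7.000
    endloop
  endfacet
  facet normal -0.3827 0.9239 0.0000
    outer loop
      vertex 9.000 18.000 0.000
      vertex 2.636 15.364 0.000
      vertex 2.636 15.364 7.000
    endloop
  endfacet
  facet normal -0.3827 0.9239 0.0000
    outer loop
      vertex 9.000 18.000 0.000
      vertex 2.636 15.364 7.000
      vertex 9.000 18.000 7.000
    endloop
  endfacet
  facet normal -0.9239 0.3827 0.0000
    outer loop
      vertex 2.636 15.364 0.000
      vertex 0.000 9.000 0.000
      vertex 0.000 9.000 7.000
    endloop
  endfacet
  facet normal -0.9239 0.3827 0.0000
    outer loop
      vertex 2.636 15.364 0.000
      vertex 0.000 9.000 7.000
      vertex 2.636 15.364 7.000
    endloop
  endfacet
  facet normal -0.9239 -0.3827 0.0000
    outer loop
      vertex 0.000 9.000 0.000
      vertex 2.636 2.636 0.000
      vertex 2.636 2.636 7.000
    endloop
  endfacet
  facet normal -0.9239 -0.3827 0.0000
    outer loop
      vertex 0.000 9.000 0.000
      vertex 2.636 2.636 7.000
      vertex 0.000 9.000 7.000
    endloop
  endfacet
  facet normal -0.3827 -0.9239 0.0000
    outer loop
      vertex 2.636 2.636 0.000
      vertex 9.000 0.000 0.000
      vertex 9.000 0.000 7.000
    endloop
  endfacet
  facet normal -0.3827 -0.9239 0.0000
    outer loop
      vertex 2.636 2.636 0.000
      vertex 9.000 0.000 7.000
      vertex 2.636 2.636 7.000
    endloop
  endfacet
  facet normal 0.3827 -0.9239 0.0000
    outer loop
      vertex 9.000 0.000 0.000
      vertex 15.364 2.636 0.000
      vertex 15.364 2.636 7.000
    endloop
  endfacet
  facet normal 0.3827 -0.9239 0.0000
    outer loop
      vertex 9.000 0.000 0.000
      vertex 15.364 2.636 7.000
      vertex 9.000 0.000 7.000
    endloop
  endfacet
  facet normal 0.9239 -0.3827 0.0000
    outer loop
      vertex 15.364 2.636 0.000
      vertex 18.000 9.000 0.000
      vertex 18.000 9.000 7.000
    endloop
  endfacet
  facet normal 0.9239 -0.3827 0.0000
    outer loop
      vertex 15.364 2.636 0.000
      vertex 18.000 9.000 7.000
      vertex 15.364 2.636 7.000
    endloop
  endfacet
endsolid part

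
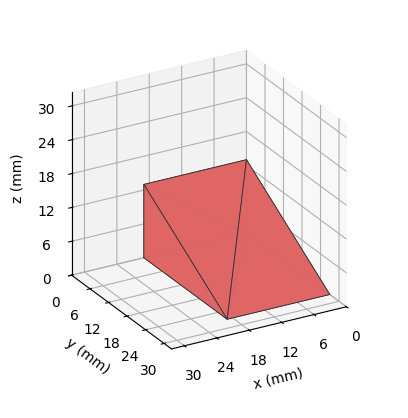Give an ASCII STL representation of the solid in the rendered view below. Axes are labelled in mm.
Reading the render: the shape is a wedge (ramp): 19 × 27 mm base, rising to 13 mm along the y=0 edge and sloping linearly to z=0 at y=27 (dimensions read to the nearest mm from the axis ticks). For the STL, each face is triangulated and given an outward normal.

solid part
  facet normal 0.0000 0.0000 -1.0000
    outer loop
      vertex 19.000 27.000 0.000
      vertex 19.000 0.000 0.000
      vertex 0.000 0.000 0.000
    endloop
  endfacet
  facet normal 0.0000 0.0000 -1.0000
    outer loop
      vertex 0.000 27.000 0.000
      vertex 19.000 27.000 0.000
      vertex 0.000 0.000 0.000
    endloop
  endfacet
  facet normal 0.0000 -1.0000 0.0000
    outer loop
      vertex 0.000 0.000 0.000
      vertex 19.000 0.000 0.000
      vertex 19.000 0.000 13.000
    endloop
  endfacet
  facet normal 0.0000 -1.0000 0.0000
    outer loop
      vertex 0.000 0.000 0.000
      vertex 19.000 0.000 13.000
      vertex 0.000 0.000 13.000
    endloop
  endfacet
  facet normal 0.0000 0.4338 0.9010
    outer loop
      vertex 0.000 0.000 13.000
      vertex 19.000 0.000 13.000
      vertex 19.000 27.000 0.000
    endloop
  endfacet
  facet normal 0.0000 0.4338 0.9010
    outer loop
      vertex 0.000 0.000 13.000
      vertex 19.000 27.000 0.000
      vertex 0.000 27.000 0.000
    endloop
  endfacet
  facet normal -1.0000 0.0000 0.0000
    outer loop
      vertex 0.000 0.000 13.000
      vertex 0.000 27.000 0.000
      vertex 0.000 0.000 0.000
    endloop
  endfacet
  facet normal 1.0000 0.0000 0.0000
    outer loop
      vertex 19.000 0.000 0.000
      vertex 19.000 27.000 0.000
      vertex 19.000 0.000 13.000
    endloop
  endfacet
endsolid part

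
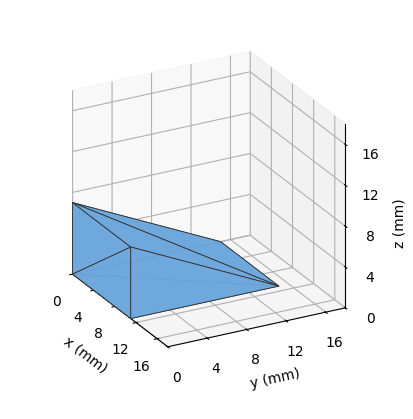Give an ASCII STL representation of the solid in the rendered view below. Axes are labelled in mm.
Reading the render: the shape is a wedge (ramp): 11 × 15 mm base, rising to 7 mm along the y=0 edge and sloping linearly to z=0 at y=15 (dimensions read to the nearest mm from the axis ticks). For the STL, each face is triangulated and given an outward normal.

solid part
  facet normal 0.0000 0.0000 -1.0000
    outer loop
      vertex 11.0 15.0 0.0
      vertex 11.0 0.0 0.0
      vertex 0.0 0.0 0.0
    endloop
  endfacet
  facet normal 0.0000 0.0000 -1.0000
    outer loop
      vertex 0.0 15.0 0.0
      vertex 11.0 15.0 0.0
      vertex 0.0 0.0 0.0
    endloop
  endfacet
  facet normal 0.0000 -1.0000 0.0000
    outer loop
      vertex 0.0 0.0 0.0
      vertex 11.0 0.0 0.0
      vertex 11.0 0.0 7.0
    endloop
  endfacet
  facet normal 0.0000 -1.0000 0.0000
    outer loop
      vertex 0.0 0.0 0.0
      vertex 11.0 0.0 7.0
      vertex 0.0 0.0 7.0
    endloop
  endfacet
  facet normal 0.0000 0.4229 0.9062
    outer loop
      vertex 0.0 0.0 7.0
      vertex 11.0 0.0 7.0
      vertex 11.0 15.0 0.0
    endloop
  endfacet
  facet normal 0.0000 0.4229 0.9062
    outer loop
      vertex 0.0 0.0 7.0
      vertex 11.0 15.0 0.0
      vertex 0.0 15.0 0.0
    endloop
  endfacet
  facet normal -1.0000 0.0000 0.0000
    outer loop
      vertex 0.0 0.0 7.0
      vertex 0.0 15.0 0.0
      vertex 0.0 0.0 0.0
    endloop
  endfacet
  facet normal 1.0000 0.0000 0.0000
    outer loop
      vertex 11.0 0.0 0.0
      vertex 11.0 15.0 0.0
      vertex 11.0 0.0 7.0
    endloop
  endfacet
endsolid part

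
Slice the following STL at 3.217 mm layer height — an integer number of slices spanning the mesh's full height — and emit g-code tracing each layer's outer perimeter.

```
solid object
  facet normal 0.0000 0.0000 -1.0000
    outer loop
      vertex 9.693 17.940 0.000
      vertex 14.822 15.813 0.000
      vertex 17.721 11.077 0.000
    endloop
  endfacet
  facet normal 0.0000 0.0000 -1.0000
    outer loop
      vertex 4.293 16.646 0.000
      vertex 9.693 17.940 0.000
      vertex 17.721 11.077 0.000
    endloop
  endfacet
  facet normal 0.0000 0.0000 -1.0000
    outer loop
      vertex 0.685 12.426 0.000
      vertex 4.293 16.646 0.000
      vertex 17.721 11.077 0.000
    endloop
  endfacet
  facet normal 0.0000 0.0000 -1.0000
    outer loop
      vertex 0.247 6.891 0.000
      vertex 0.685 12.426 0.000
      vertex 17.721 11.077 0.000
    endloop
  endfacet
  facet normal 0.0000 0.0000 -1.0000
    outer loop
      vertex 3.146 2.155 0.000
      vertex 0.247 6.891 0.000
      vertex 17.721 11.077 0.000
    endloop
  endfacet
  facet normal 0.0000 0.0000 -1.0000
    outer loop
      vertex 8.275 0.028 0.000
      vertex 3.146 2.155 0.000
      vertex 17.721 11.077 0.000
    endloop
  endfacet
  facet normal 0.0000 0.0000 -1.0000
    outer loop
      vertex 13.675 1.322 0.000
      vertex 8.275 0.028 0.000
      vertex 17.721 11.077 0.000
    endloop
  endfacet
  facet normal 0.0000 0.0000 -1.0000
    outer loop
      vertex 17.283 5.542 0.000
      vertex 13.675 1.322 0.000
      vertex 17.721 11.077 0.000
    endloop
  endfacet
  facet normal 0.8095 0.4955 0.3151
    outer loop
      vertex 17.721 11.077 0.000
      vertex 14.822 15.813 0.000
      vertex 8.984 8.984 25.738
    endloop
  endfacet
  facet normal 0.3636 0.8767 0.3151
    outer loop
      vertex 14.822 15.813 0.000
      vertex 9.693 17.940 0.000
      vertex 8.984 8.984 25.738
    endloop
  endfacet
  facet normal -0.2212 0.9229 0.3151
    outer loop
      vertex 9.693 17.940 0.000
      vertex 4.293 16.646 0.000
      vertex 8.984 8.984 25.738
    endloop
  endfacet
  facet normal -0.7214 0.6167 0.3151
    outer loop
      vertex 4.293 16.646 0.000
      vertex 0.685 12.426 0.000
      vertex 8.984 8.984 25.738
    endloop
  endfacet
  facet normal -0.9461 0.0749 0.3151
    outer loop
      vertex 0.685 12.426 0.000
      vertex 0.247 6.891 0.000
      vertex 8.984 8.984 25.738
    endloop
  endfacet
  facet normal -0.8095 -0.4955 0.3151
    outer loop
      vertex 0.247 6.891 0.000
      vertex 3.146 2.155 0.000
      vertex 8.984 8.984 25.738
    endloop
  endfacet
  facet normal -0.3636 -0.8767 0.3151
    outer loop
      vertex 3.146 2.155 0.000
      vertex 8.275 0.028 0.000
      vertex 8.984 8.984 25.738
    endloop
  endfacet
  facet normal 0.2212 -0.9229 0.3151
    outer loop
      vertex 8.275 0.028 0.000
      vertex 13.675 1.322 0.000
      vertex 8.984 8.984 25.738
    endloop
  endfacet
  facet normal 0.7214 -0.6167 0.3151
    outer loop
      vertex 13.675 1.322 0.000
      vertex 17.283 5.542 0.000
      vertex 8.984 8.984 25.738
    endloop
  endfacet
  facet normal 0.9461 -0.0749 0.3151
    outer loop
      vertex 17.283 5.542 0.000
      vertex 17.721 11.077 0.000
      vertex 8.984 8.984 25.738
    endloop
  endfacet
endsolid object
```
; perimeter-only toolpath
G21 ; units = mm
G90 ; absolute positioning
G28 ; home
; layer 1
G0 Z3.217
G0 X16.629 Y10.815
G1 X14.092 Y14.959
G1 X9.604 Y16.821
G1 X4.879 Y15.688
G1 X1.722 Y11.996
G1 X1.339 Y7.153
G1 X3.876 Y3.009
G1 X8.364 Y1.147
G1 X13.089 Y2.280
G1 X16.246 Y5.972
G1 X16.629 Y10.815
; layer 2
G0 Z6.434
G0 X15.537 Y10.554
G1 X13.362 Y14.106
G1 X9.516 Y15.701
G1 X5.466 Y14.731
G1 X2.760 Y11.566
G1 X2.431 Y7.414
G1 X4.605 Y3.862
G1 X8.452 Y2.267
G1 X12.502 Y3.237
G1 X15.208 Y6.402
G1 X15.537 Y10.554
; layer 3
G0 Z9.652
G0 X14.445 Y10.292
G1 X12.633 Y13.252
G1 X9.427 Y14.582
G1 X6.052 Y13.773
G1 X3.797 Y11.135
G1 X3.523 Y7.676
G1 X5.335 Y4.716
G1 X8.541 Y3.386
G1 X11.916 Y4.195
G1 X14.171 Y6.833
G1 X14.445 Y10.292
; layer 4
G0 Z12.869
G0 X13.352 Y10.030
G1 X11.903 Y12.399
G1 X9.338 Y13.462
G1 X6.639 Y12.815
G1 X4.835 Y10.705
G1 X4.615 Y7.938
G1 X6.065 Y5.569
G1 X8.630 Y4.506
G1 X11.329 Y5.153
G1 X13.134 Y7.263
G1 X13.352 Y10.030
; layer 5
G0 Z16.086
G0 X12.260 Y9.769
G1 X11.173 Y11.545
G1 X9.250 Y12.343
G1 X7.225 Y11.857
G1 X5.872 Y10.275
G1 X5.708 Y8.199
G1 X6.795 Y6.423
G1 X8.718 Y5.626
G1 X10.743 Y6.111
G1 X12.096 Y7.693
G1 X12.260 Y9.769
; layer 6
G0 Z19.303
G0 X11.168 Y9.507
G1 X10.444 Y10.691
G1 X9.161 Y11.223
G1 X7.811 Y10.899
G1 X6.909 Y9.845
G1 X6.800 Y8.461
G1 X7.524 Y7.277
G1 X8.807 Y6.745
G1 X10.157 Y7.068
G1 X11.059 Y8.123
G1 X11.168 Y9.507
; layer 7
G0 Z22.521
G0 X10.076 Y9.246
G1 X9.714 Y9.838
G1 X9.073 Y10.104
G1 X8.398 Y9.942
G1 X7.947 Y9.414
G1 X7.892 Y8.722
G1 X8.254 Y8.130
G1 X8.895 Y7.864
G1 X9.570 Y8.026
G1 X10.021 Y8.554
G1 X10.076 Y9.246
M2 ; end

The solid is a regular 10-sided pyramid, base circumscribed radius ≈ 8.98 mm, apex at z ≈ 25.7 mm. Slicing at Δz = 3.217 mm — 8 equal slices spanning the solid's height, so layer i sits at z = i·h/8 — gives 7 non-empty perimeters. Each is a 10-segment closed polygon; G0 lifts to the layer z and rapids to the start vertex, then G1 traces the edges. The cross-section shrinks linearly with z (the slice at the apex is degenerate and omitted).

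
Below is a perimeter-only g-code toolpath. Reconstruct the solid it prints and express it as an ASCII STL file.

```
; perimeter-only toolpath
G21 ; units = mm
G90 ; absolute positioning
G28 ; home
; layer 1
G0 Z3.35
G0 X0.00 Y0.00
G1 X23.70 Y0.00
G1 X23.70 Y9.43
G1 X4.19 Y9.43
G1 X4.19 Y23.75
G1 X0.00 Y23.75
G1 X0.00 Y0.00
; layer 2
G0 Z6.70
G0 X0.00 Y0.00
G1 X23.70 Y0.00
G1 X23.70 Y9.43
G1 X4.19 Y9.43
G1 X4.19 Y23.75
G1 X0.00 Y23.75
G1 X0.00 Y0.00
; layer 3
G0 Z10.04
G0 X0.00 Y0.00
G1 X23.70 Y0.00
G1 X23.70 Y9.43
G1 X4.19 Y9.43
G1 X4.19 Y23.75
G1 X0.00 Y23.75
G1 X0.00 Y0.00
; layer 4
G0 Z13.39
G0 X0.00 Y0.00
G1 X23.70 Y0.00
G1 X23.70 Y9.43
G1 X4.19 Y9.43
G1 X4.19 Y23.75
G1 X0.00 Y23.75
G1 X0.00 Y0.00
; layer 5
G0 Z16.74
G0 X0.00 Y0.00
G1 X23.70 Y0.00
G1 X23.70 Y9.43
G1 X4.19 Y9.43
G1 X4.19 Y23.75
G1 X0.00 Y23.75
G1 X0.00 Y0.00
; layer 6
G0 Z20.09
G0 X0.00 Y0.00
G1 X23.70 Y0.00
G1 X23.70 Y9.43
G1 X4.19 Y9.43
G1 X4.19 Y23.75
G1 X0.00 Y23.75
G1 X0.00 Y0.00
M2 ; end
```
solid part
  facet normal 0.0000 0.0000 -1.0000
    outer loop
      vertex 23.70 9.43 0.00
      vertex 23.70 0.00 0.00
      vertex 0.00 0.00 0.00
    endloop
  endfacet
  facet normal 0.0000 0.0000 -1.0000
    outer loop
      vertex 4.19 9.43 0.00
      vertex 23.70 9.43 0.00
      vertex 0.00 0.00 0.00
    endloop
  endfacet
  facet normal 0.0000 0.0000 -1.0000
    outer loop
      vertex 4.19 23.75 0.00
      vertex 4.19 9.43 0.00
      vertex 0.00 0.00 0.00
    endloop
  endfacet
  facet normal 0.0000 0.0000 -1.0000
    outer loop
      vertex 0.00 23.75 0.00
      vertex 4.19 23.75 0.00
      vertex 0.00 0.00 0.00
    endloop
  endfacet
  facet normal 0.0000 0.0000 1.0000
    outer loop
      vertex 0.00 0.00 20.09
      vertex 23.70 0.00 20.09
      vertex 23.70 9.43 20.09
    endloop
  endfacet
  facet normal 0.0000 0.0000 1.0000
    outer loop
      vertex 0.00 0.00 20.09
      vertex 23.70 9.43 20.09
      vertex 4.19 9.43 20.09
    endloop
  endfacet
  facet normal 0.0000 0.0000 1.0000
    outer loop
      vertex 0.00 0.00 20.09
      vertex 4.19 9.43 20.09
      vertex 4.19 23.75 20.09
    endloop
  endfacet
  facet normal 0.0000 0.0000 1.0000
    outer loop
      vertex 0.00 0.00 20.09
      vertex 4.19 23.75 20.09
      vertex 0.00 23.75 20.09
    endloop
  endfacet
  facet normal 0.0000 -1.0000 0.0000
    outer loop
      vertex 0.00 0.00 0.00
      vertex 23.70 0.00 0.00
      vertex 23.70 0.00 20.09
    endloop
  endfacet
  facet normal 0.0000 -1.0000 0.0000
    outer loop
      vertex 0.00 0.00 0.00
      vertex 23.70 0.00 20.09
      vertex 0.00 0.00 20.09
    endloop
  endfacet
  facet normal 1.0000 0.0000 0.0000
    outer loop
      vertex 23.70 0.00 0.00
      vertex 23.70 9.43 0.00
      vertex 23.70 9.43 20.09
    endloop
  endfacet
  facet normal 1.0000 0.0000 0.0000
    outer loop
      vertex 23.70 0.00 0.00
      vertex 23.70 9.43 20.09
      vertex 23.70 0.00 20.09
    endloop
  endfacet
  facet normal 0.0000 1.0000 0.0000
    outer loop
      vertex 23.70 9.43 0.00
      vertex 4.19 9.43 0.00
      vertex 4.19 9.43 20.09
    endloop
  endfacet
  facet normal 0.0000 1.0000 0.0000
    outer loop
      vertex 23.70 9.43 0.00
      vertex 4.19 9.43 20.09
      vertex 23.70 9.43 20.09
    endloop
  endfacet
  facet normal 1.0000 0.0000 0.0000
    outer loop
      vertex 4.19 9.43 0.00
      vertex 4.19 23.75 0.00
      vertex 4.19 23.75 20.09
    endloop
  endfacet
  facet normal 1.0000 0.0000 0.0000
    outer loop
      vertex 4.19 9.43 0.00
      vertex 4.19 23.75 20.09
      vertex 4.19 9.43 20.09
    endloop
  endfacet
  facet normal 0.0000 1.0000 0.0000
    outer loop
      vertex 4.19 23.75 0.00
      vertex 0.00 23.75 0.00
      vertex 0.00 23.75 20.09
    endloop
  endfacet
  facet normal 0.0000 1.0000 0.0000
    outer loop
      vertex 4.19 23.75 0.00
      vertex 0.00 23.75 20.09
      vertex 4.19 23.75 20.09
    endloop
  endfacet
  facet normal -1.0000 0.0000 0.0000
    outer loop
      vertex 0.00 23.75 0.00
      vertex 0.00 0.00 0.00
      vertex 0.00 0.00 20.09
    endloop
  endfacet
  facet normal -1.0000 0.0000 0.0000
    outer loop
      vertex 0.00 23.75 0.00
      vertex 0.00 0.00 20.09
      vertex 0.00 23.75 20.09
    endloop
  endfacet
endsolid part

The G0 Z moves step by Δz≈3.35 mm. Every layer's G1 loop is the same polygon, so the solid is a straight extrusion of it from z=0 to z≈20.1. Closing with flat bottom and top caps and triangulating gives 20 facets — an L-shaped prism: outer 23.7 × 23.8 mm, arm thicknesses ≈ 9.43 mm (horizontal) and 4.19 mm (vertical), extruded 20.1 mm in z.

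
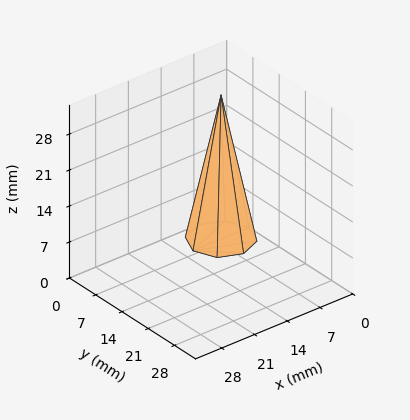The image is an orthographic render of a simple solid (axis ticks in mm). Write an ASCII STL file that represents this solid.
Reading the render: the shape is a regular 8-sided pyramid, base circumscribed radius ≈ 6 mm, apex at z ≈ 28 mm (dimensions read to the nearest mm from the axis ticks). For the STL, each face is triangulated and given an outward normal.

solid part
  facet normal 0.0000 0.0000 -1.0000
    outer loop
      vertex 6.00 12.00 0.00
      vertex 10.24 10.24 0.00
      vertex 12.00 6.00 0.00
    endloop
  endfacet
  facet normal 0.0000 0.0000 -1.0000
    outer loop
      vertex 1.76 10.24 0.00
      vertex 6.00 12.00 0.00
      vertex 12.00 6.00 0.00
    endloop
  endfacet
  facet normal 0.0000 0.0000 -1.0000
    outer loop
      vertex 0.00 6.00 0.00
      vertex 1.76 10.24 0.00
      vertex 12.00 6.00 0.00
    endloop
  endfacet
  facet normal 0.0000 0.0000 -1.0000
    outer loop
      vertex 1.76 1.76 0.00
      vertex 0.00 6.00 0.00
      vertex 12.00 6.00 0.00
    endloop
  endfacet
  facet normal 0.0000 0.0000 -1.0000
    outer loop
      vertex 6.00 0.00 0.00
      vertex 1.76 1.76 0.00
      vertex 12.00 6.00 0.00
    endloop
  endfacet
  facet normal 0.0000 0.0000 -1.0000
    outer loop
      vertex 10.24 1.76 0.00
      vertex 6.00 0.00 0.00
      vertex 12.00 6.00 0.00
    endloop
  endfacet
  facet normal 0.9060 0.3761 0.1941
    outer loop
      vertex 12.00 6.00 0.00
      vertex 10.24 10.24 0.00
      vertex 6.00 6.00 28.00
    endloop
  endfacet
  facet normal 0.3761 0.9060 0.1941
    outer loop
      vertex 10.24 10.24 0.00
      vertex 6.00 12.00 0.00
      vertex 6.00 6.00 28.00
    endloop
  endfacet
  facet normal -0.3761 0.9060 0.1941
    outer loop
      vertex 6.00 12.00 0.00
      vertex 1.76 10.24 0.00
      vertex 6.00 6.00 28.00
    endloop
  endfacet
  facet normal -0.9060 0.3761 0.1941
    outer loop
      vertex 1.76 10.24 0.00
      vertex 0.00 6.00 0.00
      vertex 6.00 6.00 28.00
    endloop
  endfacet
  facet normal -0.9060 -0.3761 0.1941
    outer loop
      vertex 0.00 6.00 0.00
      vertex 1.76 1.76 0.00
      vertex 6.00 6.00 28.00
    endloop
  endfacet
  facet normal -0.3761 -0.9060 0.1941
    outer loop
      vertex 1.76 1.76 0.00
      vertex 6.00 0.00 0.00
      vertex 6.00 6.00 28.00
    endloop
  endfacet
  facet normal 0.3761 -0.9060 0.1941
    outer loop
      vertex 6.00 0.00 0.00
      vertex 10.24 1.76 0.00
      vertex 6.00 6.00 28.00
    endloop
  endfacet
  facet normal 0.9060 -0.3761 0.1941
    outer loop
      vertex 10.24 1.76 0.00
      vertex 12.00 6.00 0.00
      vertex 6.00 6.00 28.00
    endloop
  endfacet
endsolid part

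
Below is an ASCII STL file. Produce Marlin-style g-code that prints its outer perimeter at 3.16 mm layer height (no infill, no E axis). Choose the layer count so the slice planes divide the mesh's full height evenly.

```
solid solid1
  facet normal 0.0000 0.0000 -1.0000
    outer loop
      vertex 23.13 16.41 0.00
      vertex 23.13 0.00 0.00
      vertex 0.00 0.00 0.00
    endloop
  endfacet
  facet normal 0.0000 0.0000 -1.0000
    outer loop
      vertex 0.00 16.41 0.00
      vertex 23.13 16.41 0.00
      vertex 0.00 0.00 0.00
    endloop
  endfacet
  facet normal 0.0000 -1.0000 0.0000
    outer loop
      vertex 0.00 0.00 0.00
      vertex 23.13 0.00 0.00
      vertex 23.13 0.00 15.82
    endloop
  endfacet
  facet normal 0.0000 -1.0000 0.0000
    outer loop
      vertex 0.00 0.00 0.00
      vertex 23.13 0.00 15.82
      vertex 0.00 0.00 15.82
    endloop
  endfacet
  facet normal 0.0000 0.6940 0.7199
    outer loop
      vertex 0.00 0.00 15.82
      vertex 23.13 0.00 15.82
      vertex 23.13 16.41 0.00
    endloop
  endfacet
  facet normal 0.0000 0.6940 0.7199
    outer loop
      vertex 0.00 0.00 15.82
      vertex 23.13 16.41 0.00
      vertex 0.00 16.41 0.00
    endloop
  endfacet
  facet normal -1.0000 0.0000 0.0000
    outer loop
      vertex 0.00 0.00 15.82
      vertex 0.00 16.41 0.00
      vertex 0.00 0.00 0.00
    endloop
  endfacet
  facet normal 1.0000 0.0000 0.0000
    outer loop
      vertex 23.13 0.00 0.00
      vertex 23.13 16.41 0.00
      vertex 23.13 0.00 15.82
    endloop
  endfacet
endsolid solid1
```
; perimeter-only toolpath
G21 ; units = mm
G90 ; absolute positioning
G28 ; home
; layer 1
G0 Z3.16
G0 X0.00 Y0.00
G1 X23.13 Y0.00
G1 X23.13 Y13.13
G1 X0.00 Y13.13
G1 X0.00 Y0.00
; layer 2
G0 Z6.33
G0 X0.00 Y0.00
G1 X23.13 Y0.00
G1 X23.13 Y9.85
G1 X0.00 Y9.85
G1 X0.00 Y0.00
; layer 3
G0 Z9.49
G0 X0.00 Y0.00
G1 X23.13 Y0.00
G1 X23.13 Y6.56
G1 X0.00 Y6.56
G1 X0.00 Y0.00
; layer 4
G0 Z12.66
G0 X0.00 Y0.00
G1 X23.13 Y0.00
G1 X23.13 Y3.28
G1 X0.00 Y3.28
G1 X0.00 Y0.00
M2 ; end

The solid is a wedge (ramp): 23.1 × 16.4 mm base, rising to 15.8 mm along the y=0 edge and sloping linearly to z=0 at y=16.4. Slicing at Δz = 3.16 mm — 5 equal slices spanning the solid's height, so layer i sits at z = i·h/5 — gives 4 non-empty perimeters. Each is a 4-segment closed polygon; G0 lifts to the layer z and rapids to the start vertex, then G1 traces the edges. The cross-section shrinks linearly with z (the slice at the apex is degenerate and omitted).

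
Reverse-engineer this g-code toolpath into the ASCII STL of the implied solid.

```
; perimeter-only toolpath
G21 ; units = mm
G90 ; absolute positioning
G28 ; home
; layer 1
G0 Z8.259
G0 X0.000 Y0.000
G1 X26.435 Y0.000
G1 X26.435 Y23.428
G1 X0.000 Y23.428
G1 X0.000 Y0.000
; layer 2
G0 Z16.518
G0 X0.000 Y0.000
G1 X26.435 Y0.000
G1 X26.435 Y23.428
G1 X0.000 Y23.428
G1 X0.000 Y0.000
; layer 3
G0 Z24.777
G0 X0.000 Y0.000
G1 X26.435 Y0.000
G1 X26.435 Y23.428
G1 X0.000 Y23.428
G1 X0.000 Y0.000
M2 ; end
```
solid part
  facet normal 0.0000 0.0000 -1.0000
    outer loop
      vertex 26.435 23.428 0.000
      vertex 26.435 0.000 0.000
      vertex 0.000 0.000 0.000
    endloop
  endfacet
  facet normal 0.0000 0.0000 -1.0000
    outer loop
      vertex 0.000 23.428 0.000
      vertex 26.435 23.428 0.000
      vertex 0.000 0.000 0.000
    endloop
  endfacet
  facet normal 0.0000 0.0000 1.0000
    outer loop
      vertex 0.000 0.000 24.777
      vertex 26.435 0.000 24.777
      vertex 26.435 23.428 24.777
    endloop
  endfacet
  facet normal 0.0000 0.0000 1.0000
    outer loop
      vertex 0.000 0.000 24.777
      vertex 26.435 23.428 24.777
      vertex 0.000 23.428 24.777
    endloop
  endfacet
  facet normal 0.0000 -1.0000 0.0000
    outer loop
      vertex 0.000 0.000 0.000
      vertex 26.435 0.000 0.000
      vertex 26.435 0.000 24.777
    endloop
  endfacet
  facet normal 0.0000 -1.0000 0.0000
    outer loop
      vertex 0.000 0.000 0.000
      vertex 26.435 0.000 24.777
      vertex 0.000 0.000 24.777
    endloop
  endfacet
  facet normal 0.0000 1.0000 0.0000
    outer loop
      vertex 26.435 23.428 24.777
      vertex 26.435 23.428 0.000
      vertex 0.000 23.428 0.000
    endloop
  endfacet
  facet normal 0.0000 1.0000 0.0000
    outer loop
      vertex 0.000 23.428 24.777
      vertex 26.435 23.428 24.777
      vertex 0.000 23.428 0.000
    endloop
  endfacet
  facet normal -1.0000 0.0000 0.0000
    outer loop
      vertex 0.000 23.428 24.777
      vertex 0.000 23.428 0.000
      vertex 0.000 0.000 0.000
    endloop
  endfacet
  facet normal -1.0000 0.0000 0.0000
    outer loop
      vertex 0.000 0.000 24.777
      vertex 0.000 23.428 24.777
      vertex 0.000 0.000 0.000
    endloop
  endfacet
  facet normal 1.0000 0.0000 0.0000
    outer loop
      vertex 26.435 0.000 0.000
      vertex 26.435 23.428 0.000
      vertex 26.435 23.428 24.777
    endloop
  endfacet
  facet normal 1.0000 0.0000 0.0000
    outer loop
      vertex 26.435 0.000 0.000
      vertex 26.435 23.428 24.777
      vertex 26.435 0.000 24.777
    endloop
  endfacet
endsolid part

The G0 Z moves step by Δz≈8.259 mm. Every layer's G1 loop is the same polygon, so the solid is a straight extrusion of it from z=0 to z≈24.8. Closing with flat bottom and top caps and triangulating gives 12 facets — a rectangular box, roughly 26.4 × 23.4 mm footprint and 24.8 mm tall.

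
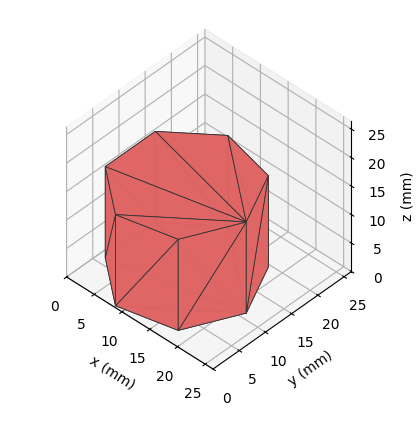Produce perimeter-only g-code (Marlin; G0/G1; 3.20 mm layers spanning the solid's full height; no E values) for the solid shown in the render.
Reading the render: the shape is a regular 7-sided prism (a cylinder approximated with 7 flat sides), circumscribed radius ≈ 11 mm, height ≈ 16 mm (dimensions read to the nearest mm from the axis ticks). For the g-code, the solid's height is divided into equal slices at the stated Δz and each level perimeter traced with G1 moves after a G0 lift.

; perimeter-only toolpath
G21 ; units = mm
G90 ; absolute positioning
G28 ; home
; layer 1
G0 Z3.20
G0 X22.00 Y11.00
G1 X17.86 Y19.60
G1 X8.55 Y21.72
G1 X1.09 Y15.77
G1 X1.09 Y6.23
G1 X8.55 Y0.28
G1 X17.86 Y2.40
G1 X22.00 Y11.00
; layer 2
G0 Z6.40
G0 X22.00 Y11.00
G1 X17.86 Y19.60
G1 X8.55 Y21.72
G1 X1.09 Y15.77
G1 X1.09 Y6.23
G1 X8.55 Y0.28
G1 X17.86 Y2.40
G1 X22.00 Y11.00
; layer 3
G0 Z9.60
G0 X22.00 Y11.00
G1 X17.86 Y19.60
G1 X8.55 Y21.72
G1 X1.09 Y15.77
G1 X1.09 Y6.23
G1 X8.55 Y0.28
G1 X17.86 Y2.40
G1 X22.00 Y11.00
; layer 4
G0 Z12.80
G0 X22.00 Y11.00
G1 X17.86 Y19.60
G1 X8.55 Y21.72
G1 X1.09 Y15.77
G1 X1.09 Y6.23
G1 X8.55 Y0.28
G1 X17.86 Y2.40
G1 X22.00 Y11.00
; layer 5
G0 Z16.00
G0 X22.00 Y11.00
G1 X17.86 Y19.60
G1 X8.55 Y21.72
G1 X1.09 Y15.77
G1 X1.09 Y6.23
G1 X8.55 Y0.28
G1 X17.86 Y2.40
G1 X22.00 Y11.00
M2 ; end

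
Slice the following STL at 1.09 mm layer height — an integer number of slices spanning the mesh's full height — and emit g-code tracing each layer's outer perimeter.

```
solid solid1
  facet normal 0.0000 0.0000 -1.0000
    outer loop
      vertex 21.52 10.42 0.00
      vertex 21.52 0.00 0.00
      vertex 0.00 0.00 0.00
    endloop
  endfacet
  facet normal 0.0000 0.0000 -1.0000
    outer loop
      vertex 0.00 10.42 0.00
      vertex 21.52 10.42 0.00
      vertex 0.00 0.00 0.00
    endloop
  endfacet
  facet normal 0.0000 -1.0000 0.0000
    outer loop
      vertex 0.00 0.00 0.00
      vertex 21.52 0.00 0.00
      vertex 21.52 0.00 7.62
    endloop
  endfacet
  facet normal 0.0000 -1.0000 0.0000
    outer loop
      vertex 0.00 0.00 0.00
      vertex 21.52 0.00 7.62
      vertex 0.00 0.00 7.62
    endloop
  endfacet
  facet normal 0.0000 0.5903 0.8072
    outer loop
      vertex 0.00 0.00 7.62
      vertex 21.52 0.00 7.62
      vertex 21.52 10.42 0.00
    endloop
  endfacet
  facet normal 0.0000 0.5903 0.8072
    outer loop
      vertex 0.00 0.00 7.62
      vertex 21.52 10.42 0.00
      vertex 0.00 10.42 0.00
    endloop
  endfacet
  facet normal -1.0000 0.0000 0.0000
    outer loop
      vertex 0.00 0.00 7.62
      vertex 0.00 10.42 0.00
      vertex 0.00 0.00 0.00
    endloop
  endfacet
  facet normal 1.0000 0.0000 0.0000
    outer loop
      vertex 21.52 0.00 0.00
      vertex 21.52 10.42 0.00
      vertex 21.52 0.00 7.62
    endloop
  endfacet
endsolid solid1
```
; perimeter-only toolpath
G21 ; units = mm
G90 ; absolute positioning
G28 ; home
; layer 1
G0 Z1.09
G0 X0.00 Y0.00
G1 X21.52 Y0.00
G1 X21.52 Y8.93
G1 X0.00 Y8.93
G1 X0.00 Y0.00
; layer 2
G0 Z2.18
G0 X0.00 Y0.00
G1 X21.52 Y0.00
G1 X21.52 Y7.44
G1 X0.00 Y7.44
G1 X0.00 Y0.00
; layer 3
G0 Z3.27
G0 X0.00 Y0.00
G1 X21.52 Y0.00
G1 X21.52 Y5.95
G1 X0.00 Y5.95
G1 X0.00 Y0.00
; layer 4
G0 Z4.35
G0 X0.00 Y0.00
G1 X21.52 Y0.00
G1 X21.52 Y4.47
G1 X0.00 Y4.47
G1 X0.00 Y0.00
; layer 5
G0 Z5.44
G0 X0.00 Y0.00
G1 X21.52 Y0.00
G1 X21.52 Y2.98
G1 X0.00 Y2.98
G1 X0.00 Y0.00
; layer 6
G0 Z6.53
G0 X0.00 Y0.00
G1 X21.52 Y0.00
G1 X21.52 Y1.49
G1 X0.00 Y1.49
G1 X0.00 Y0.00
M2 ; end

The solid is a wedge (ramp): 21.5 × 10.4 mm base, rising to 7.62 mm along the y=0 edge and sloping linearly to z=0 at y=10.4. Slicing at Δz = 1.09 mm — 7 equal slices spanning the solid's height, so layer i sits at z = i·h/7 — gives 6 non-empty perimeters. Each is a 4-segment closed polygon; G0 lifts to the layer z and rapids to the start vertex, then G1 traces the edges. The cross-section shrinks linearly with z (the slice at the apex is degenerate and omitted).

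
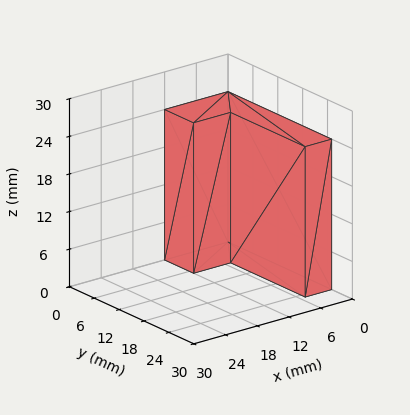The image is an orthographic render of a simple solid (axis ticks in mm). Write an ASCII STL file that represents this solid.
Reading the render: the shape is an L-shaped prism: outer 12 × 25 mm, arm thicknesses ≈ 7 mm (horizontal) and 5 mm (vertical), extruded 24 mm in z (dimensions read to the nearest mm from the axis ticks). For the STL, each face is triangulated and given an outward normal.

solid part
  facet normal 0.0000 0.0000 -1.0000
    outer loop
      vertex 12.00 7.00 0.00
      vertex 12.00 0.00 0.00
      vertex 0.00 0.00 0.00
    endloop
  endfacet
  facet normal 0.0000 0.0000 -1.0000
    outer loop
      vertex 5.00 7.00 0.00
      vertex 12.00 7.00 0.00
      vertex 0.00 0.00 0.00
    endloop
  endfacet
  facet normal 0.0000 0.0000 -1.0000
    outer loop
      vertex 5.00 25.00 0.00
      vertex 5.00 7.00 0.00
      vertex 0.00 0.00 0.00
    endloop
  endfacet
  facet normal 0.0000 0.0000 -1.0000
    outer loop
      vertex 0.00 25.00 0.00
      vertex 5.00 25.00 0.00
      vertex 0.00 0.00 0.00
    endloop
  endfacet
  facet normal 0.0000 0.0000 1.0000
    outer loop
      vertex 0.00 0.00 24.00
      vertex 12.00 0.00 24.00
      vertex 12.00 7.00 24.00
    endloop
  endfacet
  facet normal 0.0000 0.0000 1.0000
    outer loop
      vertex 0.00 0.00 24.00
      vertex 12.00 7.00 24.00
      vertex 5.00 7.00 24.00
    endloop
  endfacet
  facet normal 0.0000 0.0000 1.0000
    outer loop
      vertex 0.00 0.00 24.00
      vertex 5.00 7.00 24.00
      vertex 5.00 25.00 24.00
    endloop
  endfacet
  facet normal 0.0000 0.0000 1.0000
    outer loop
      vertex 0.00 0.00 24.00
      vertex 5.00 25.00 24.00
      vertex 0.00 25.00 24.00
    endloop
  endfacet
  facet normal 0.0000 -1.0000 0.0000
    outer loop
      vertex 0.00 0.00 0.00
      vertex 12.00 0.00 0.00
      vertex 12.00 0.00 24.00
    endloop
  endfacet
  facet normal 0.0000 -1.0000 0.0000
    outer loop
      vertex 0.00 0.00 0.00
      vertex 12.00 0.00 24.00
      vertex 0.00 0.00 24.00
    endloop
  endfacet
  facet normal 1.0000 0.0000 0.0000
    outer loop
      vertex 12.00 0.00 0.00
      vertex 12.00 7.00 0.00
      vertex 12.00 7.00 24.00
    endloop
  endfacet
  facet normal 1.0000 0.0000 0.0000
    outer loop
      vertex 12.00 0.00 0.00
      vertex 12.00 7.00 24.00
      vertex 12.00 0.00 24.00
    endloop
  endfacet
  facet normal 0.0000 1.0000 0.0000
    outer loop
      vertex 12.00 7.00 0.00
      vertex 5.00 7.00 0.00
      vertex 5.00 7.00 24.00
    endloop
  endfacet
  facet normal 0.0000 1.0000 0.0000
    outer loop
      vertex 12.00 7.00 0.00
      vertex 5.00 7.00 24.00
      vertex 12.00 7.00 24.00
    endloop
  endfacet
  facet normal 1.0000 0.0000 0.0000
    outer loop
      vertex 5.00 7.00 0.00
      vertex 5.00 25.00 0.00
      vertex 5.00 25.00 24.00
    endloop
  endfacet
  facet normal 1.0000 0.0000 0.0000
    outer loop
      vertex 5.00 7.00 0.00
      vertex 5.00 25.00 24.00
      vertex 5.00 7.00 24.00
    endloop
  endfacet
  facet normal 0.0000 1.0000 0.0000
    outer loop
      vertex 5.00 25.00 0.00
      vertex 0.00 25.00 0.00
      vertex 0.00 25.00 24.00
    endloop
  endfacet
  facet normal 0.0000 1.0000 0.0000
    outer loop
      vertex 5.00 25.00 0.00
      vertex 0.00 25.00 24.00
      vertex 5.00 25.00 24.00
    endloop
  endfacet
  facet normal -1.0000 0.0000 0.0000
    outer loop
      vertex 0.00 25.00 0.00
      vertex 0.00 0.00 0.00
      vertex 0.00 0.00 24.00
    endloop
  endfacet
  facet normal -1.0000 0.0000 0.0000
    outer loop
      vertex 0.00 25.00 0.00
      vertex 0.00 0.00 24.00
      vertex 0.00 25.00 24.00
    endloop
  endfacet
endsolid part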